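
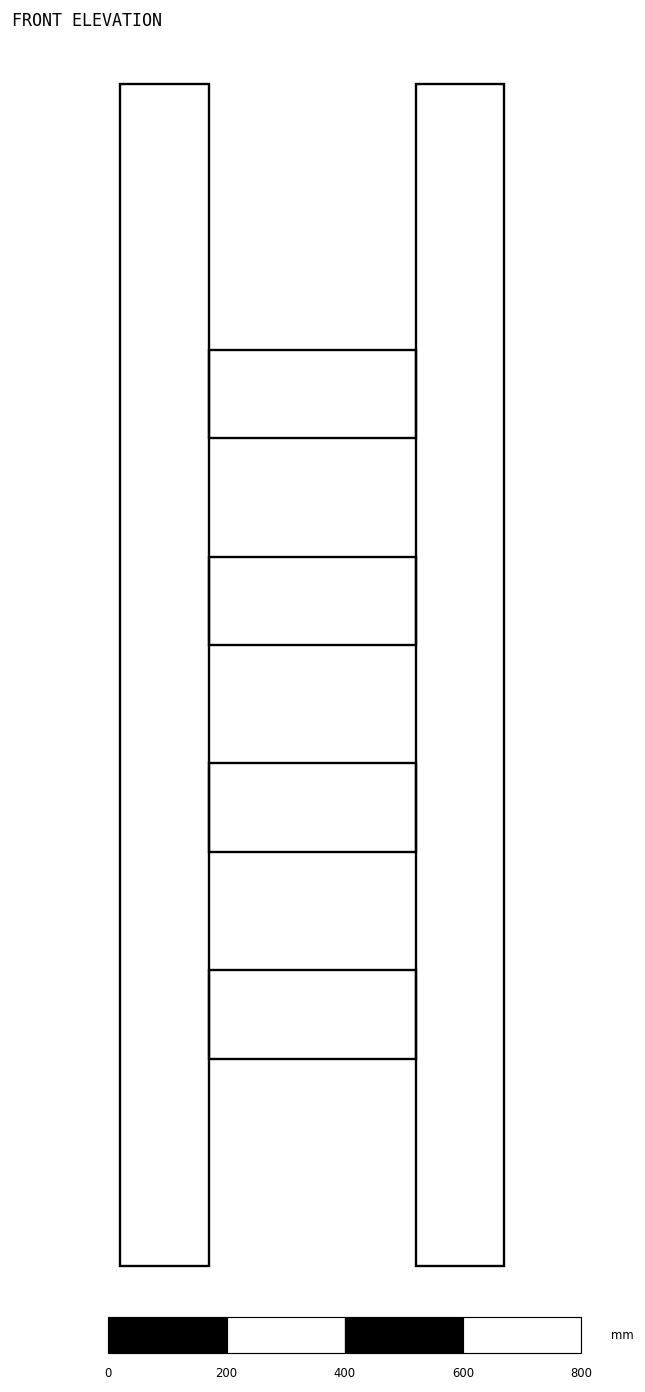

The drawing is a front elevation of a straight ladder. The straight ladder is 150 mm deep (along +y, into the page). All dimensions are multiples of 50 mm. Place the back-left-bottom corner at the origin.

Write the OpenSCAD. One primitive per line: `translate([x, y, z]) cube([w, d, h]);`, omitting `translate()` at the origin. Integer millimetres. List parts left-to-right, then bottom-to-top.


cube([150, 150, 2000]);
translate([150, 0, 350]) cube([350, 150, 150]);
translate([150, 0, 700]) cube([350, 150, 150]);
translate([150, 0, 1050]) cube([350, 150, 150]);
translate([150, 0, 1400]) cube([350, 150, 150]);
translate([500, 0, 0]) cube([150, 150, 2000]);


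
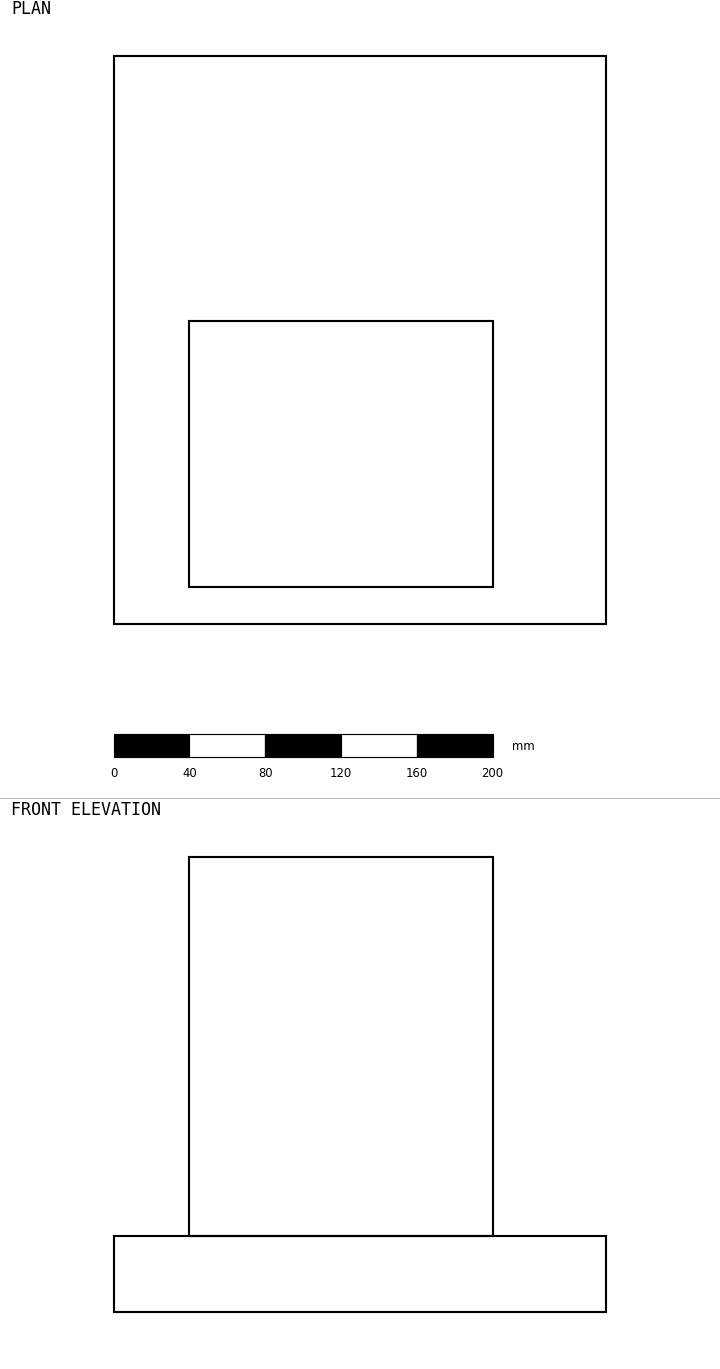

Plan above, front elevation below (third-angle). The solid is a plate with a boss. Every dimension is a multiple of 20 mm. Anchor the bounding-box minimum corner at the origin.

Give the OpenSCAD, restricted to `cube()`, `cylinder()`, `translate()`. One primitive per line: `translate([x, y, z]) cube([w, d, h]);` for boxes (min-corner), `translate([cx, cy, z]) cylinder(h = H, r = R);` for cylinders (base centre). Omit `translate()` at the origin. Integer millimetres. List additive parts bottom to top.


cube([260, 300, 40]);
translate([40, 20, 40]) cube([160, 140, 200]);


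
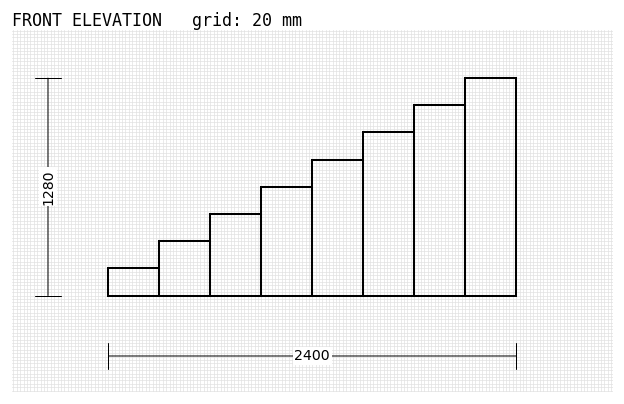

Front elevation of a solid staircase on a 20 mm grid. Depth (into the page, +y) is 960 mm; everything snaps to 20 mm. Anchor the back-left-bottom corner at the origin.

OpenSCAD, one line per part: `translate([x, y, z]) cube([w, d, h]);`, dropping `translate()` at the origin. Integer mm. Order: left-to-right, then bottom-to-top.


cube([300, 960, 160]);
translate([300, 0, 0]) cube([300, 960, 320]);
translate([600, 0, 0]) cube([300, 960, 480]);
translate([900, 0, 0]) cube([300, 960, 640]);
translate([1200, 0, 0]) cube([300, 960, 800]);
translate([1500, 0, 0]) cube([300, 960, 960]);
translate([1800, 0, 0]) cube([300, 960, 1120]);
translate([2100, 0, 0]) cube([300, 960, 1280]);


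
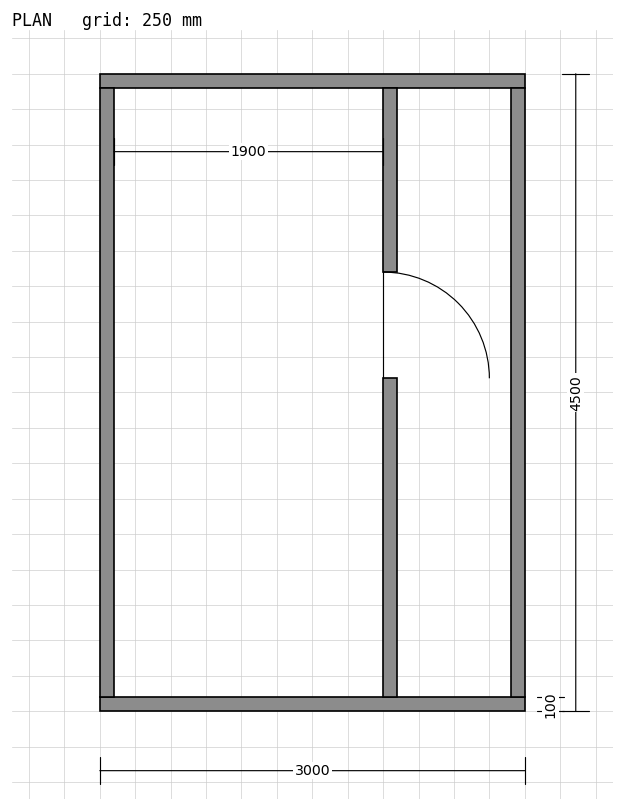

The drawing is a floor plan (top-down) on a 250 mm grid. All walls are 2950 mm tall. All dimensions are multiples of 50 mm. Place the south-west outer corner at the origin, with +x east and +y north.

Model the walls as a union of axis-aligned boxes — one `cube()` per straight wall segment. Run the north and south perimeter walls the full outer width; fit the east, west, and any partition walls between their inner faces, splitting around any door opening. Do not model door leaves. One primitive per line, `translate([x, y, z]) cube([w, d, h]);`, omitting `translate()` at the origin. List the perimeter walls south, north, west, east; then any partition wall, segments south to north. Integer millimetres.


cube([3000, 100, 2950]);
translate([0, 4400, 0]) cube([3000, 100, 2950]);
translate([0, 100, 0]) cube([100, 4300, 2950]);
translate([2900, 100, 0]) cube([100, 4300, 2950]);
translate([2000, 100, 0]) cube([100, 2250, 2950]);
translate([2000, 3100, 0]) cube([100, 1300, 2950]);


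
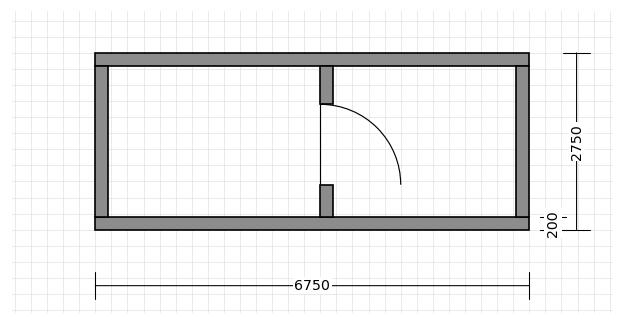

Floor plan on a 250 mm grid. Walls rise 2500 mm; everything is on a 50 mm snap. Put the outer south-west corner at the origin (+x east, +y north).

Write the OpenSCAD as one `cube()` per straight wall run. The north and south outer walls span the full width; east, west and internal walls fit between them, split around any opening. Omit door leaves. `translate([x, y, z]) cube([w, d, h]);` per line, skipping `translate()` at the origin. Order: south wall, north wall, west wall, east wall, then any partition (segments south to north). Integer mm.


cube([6750, 200, 2500]);
translate([0, 2550, 0]) cube([6750, 200, 2500]);
translate([0, 200, 0]) cube([200, 2350, 2500]);
translate([6550, 200, 0]) cube([200, 2350, 2500]);
translate([3500, 200, 0]) cube([200, 500, 2500]);
translate([3500, 1950, 0]) cube([200, 600, 2500]);


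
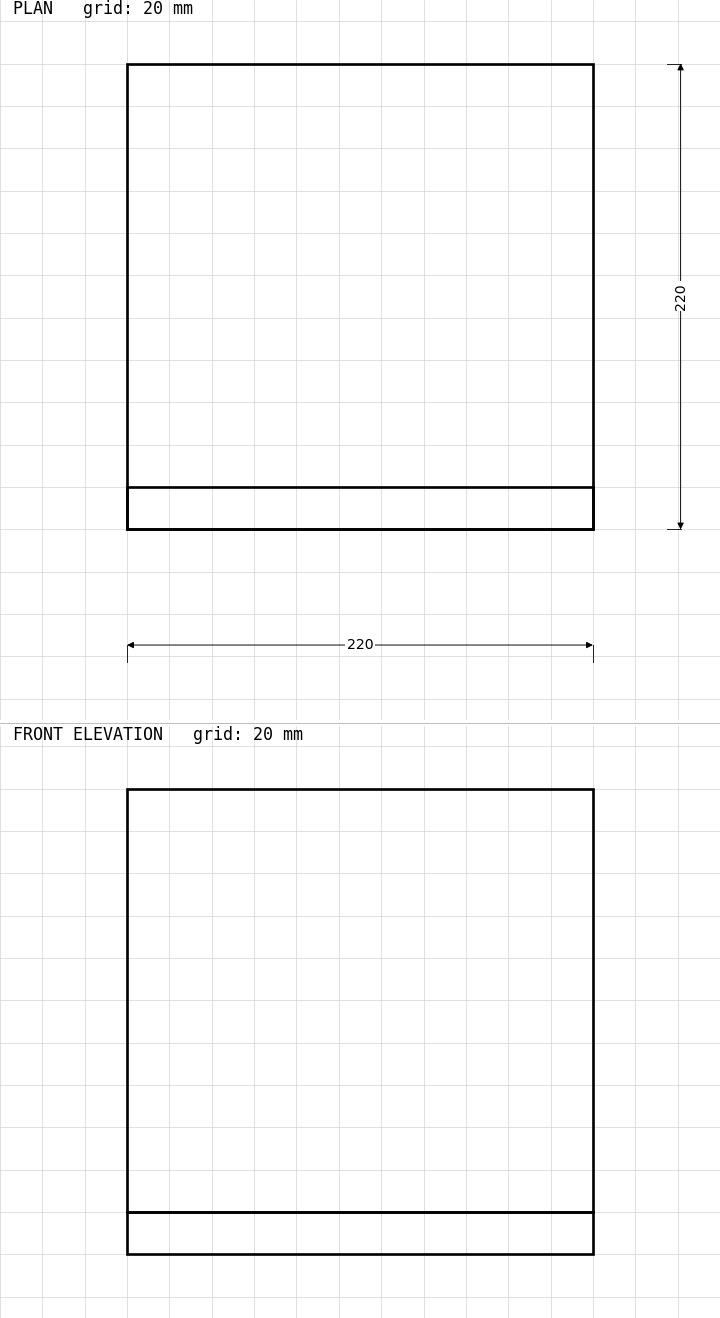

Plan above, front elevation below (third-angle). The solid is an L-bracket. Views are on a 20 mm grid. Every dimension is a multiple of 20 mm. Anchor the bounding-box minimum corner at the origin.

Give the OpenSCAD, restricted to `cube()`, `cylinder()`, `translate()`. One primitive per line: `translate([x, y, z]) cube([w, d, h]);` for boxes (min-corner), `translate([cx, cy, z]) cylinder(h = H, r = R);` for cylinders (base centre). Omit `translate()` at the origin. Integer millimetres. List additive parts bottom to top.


cube([220, 220, 20]);
translate([0, 0, 20]) cube([220, 20, 200]);


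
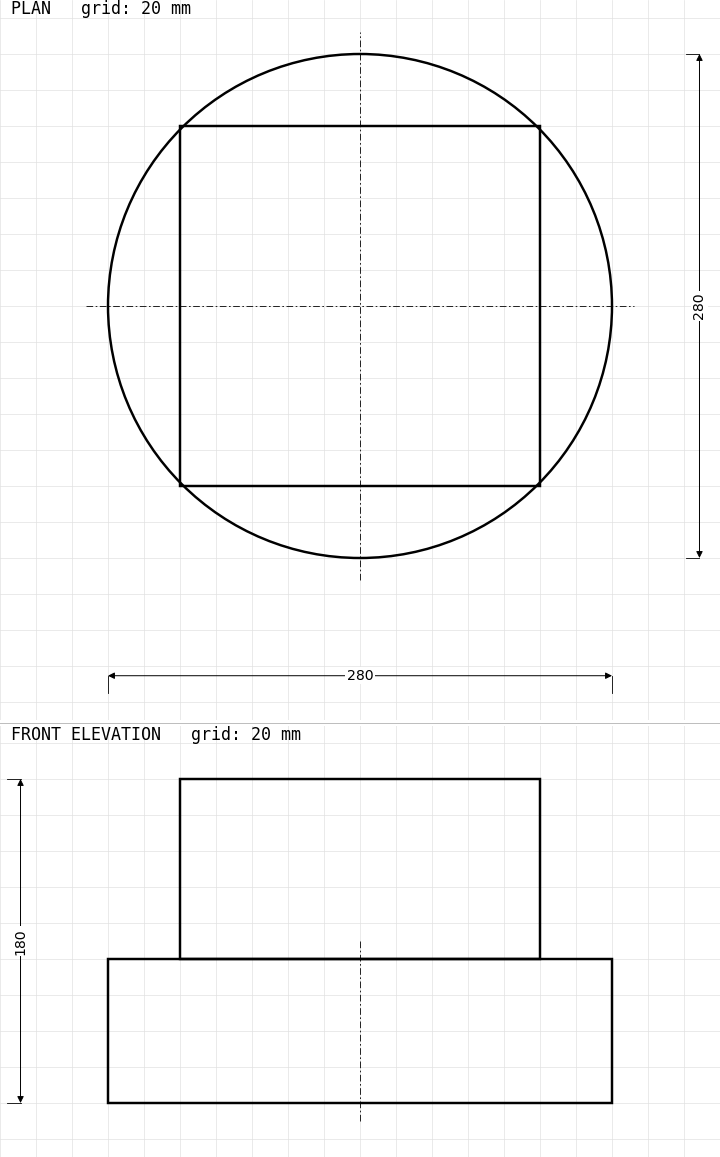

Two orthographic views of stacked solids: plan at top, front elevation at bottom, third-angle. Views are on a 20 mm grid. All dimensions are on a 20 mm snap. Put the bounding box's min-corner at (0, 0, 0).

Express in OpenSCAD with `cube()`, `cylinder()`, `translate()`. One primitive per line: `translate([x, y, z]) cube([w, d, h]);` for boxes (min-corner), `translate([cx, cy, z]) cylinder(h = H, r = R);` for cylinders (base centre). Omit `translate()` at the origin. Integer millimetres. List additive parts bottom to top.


translate([140, 140, 0]) cylinder(h = 80, r = 140);
translate([40, 40, 80]) cube([200, 200, 100]);


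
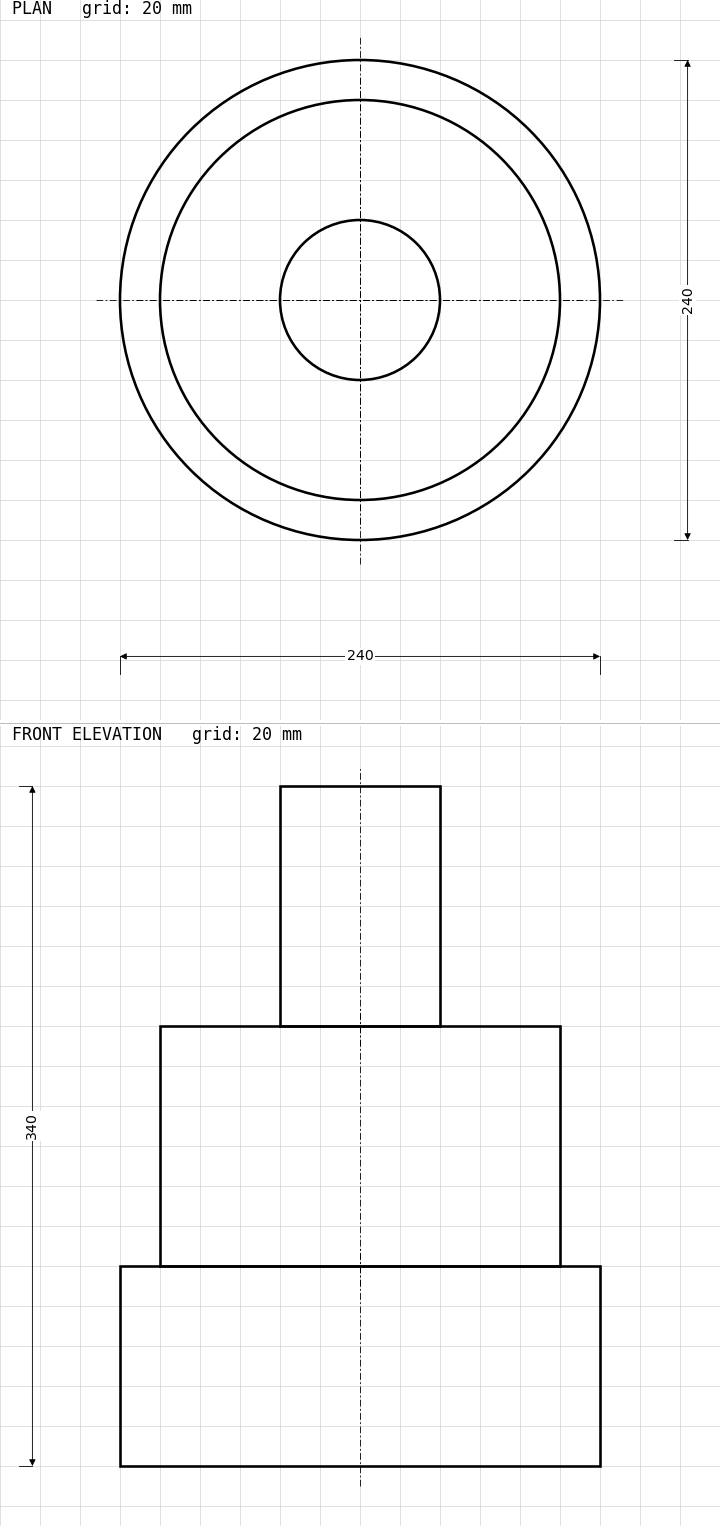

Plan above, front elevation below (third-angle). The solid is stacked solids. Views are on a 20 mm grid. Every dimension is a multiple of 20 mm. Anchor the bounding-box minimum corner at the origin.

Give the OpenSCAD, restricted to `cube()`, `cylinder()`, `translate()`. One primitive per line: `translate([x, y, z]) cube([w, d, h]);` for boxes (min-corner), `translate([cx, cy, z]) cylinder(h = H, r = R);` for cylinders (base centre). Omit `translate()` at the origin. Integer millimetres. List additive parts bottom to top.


translate([120, 120, 0]) cylinder(h = 100, r = 120);
translate([120, 120, 100]) cylinder(h = 120, r = 100);
translate([120, 120, 220]) cylinder(h = 120, r = 40);


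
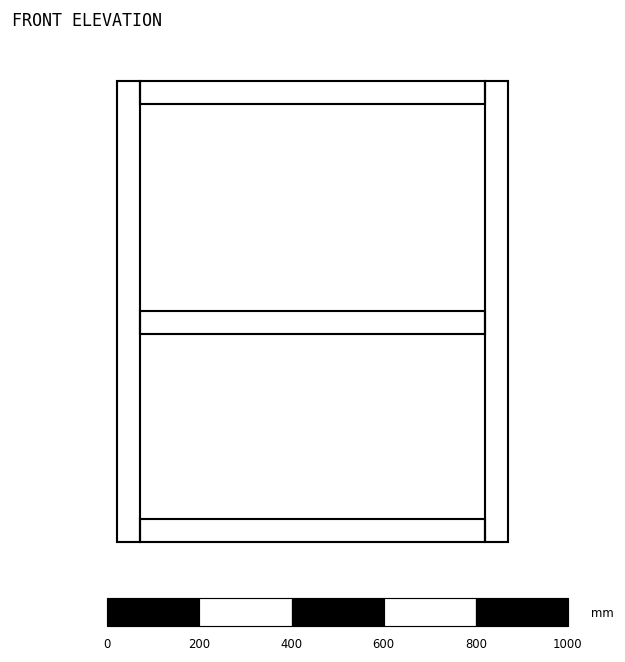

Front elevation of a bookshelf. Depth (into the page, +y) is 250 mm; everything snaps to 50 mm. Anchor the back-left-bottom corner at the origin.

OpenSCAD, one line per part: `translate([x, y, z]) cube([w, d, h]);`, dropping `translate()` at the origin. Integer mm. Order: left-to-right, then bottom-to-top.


cube([50, 250, 1000]);
translate([50, 0, 0]) cube([750, 250, 50]);
translate([50, 0, 450]) cube([750, 250, 50]);
translate([50, 0, 950]) cube([750, 250, 50]);
translate([800, 0, 0]) cube([50, 250, 1000]);


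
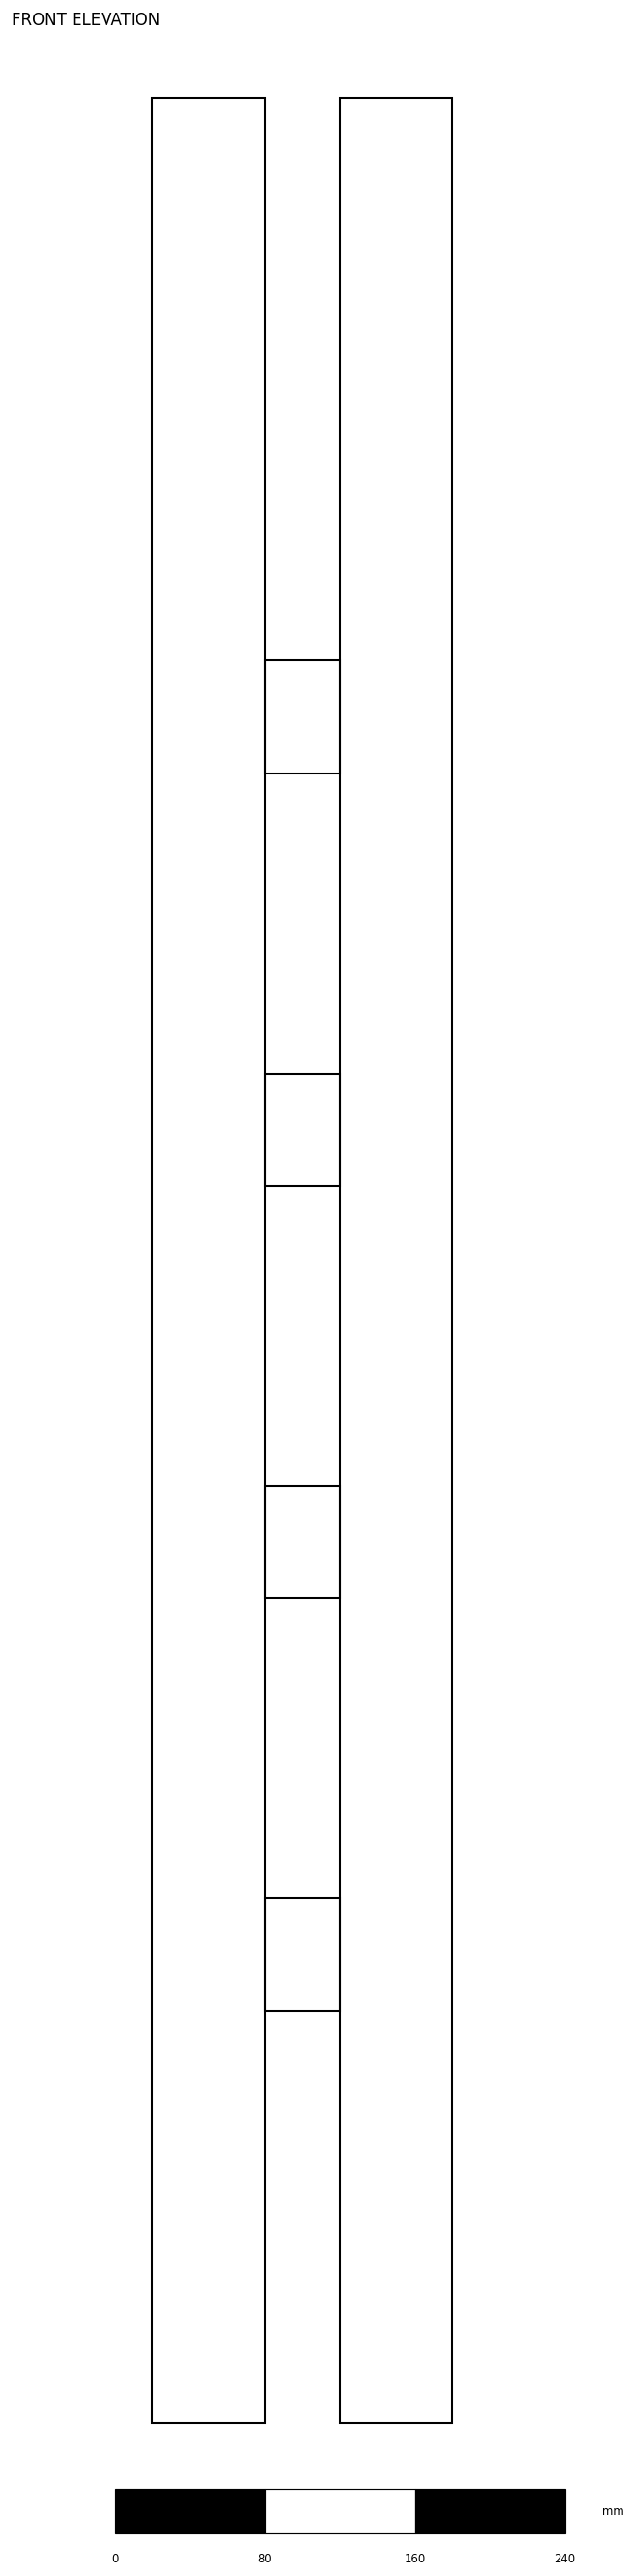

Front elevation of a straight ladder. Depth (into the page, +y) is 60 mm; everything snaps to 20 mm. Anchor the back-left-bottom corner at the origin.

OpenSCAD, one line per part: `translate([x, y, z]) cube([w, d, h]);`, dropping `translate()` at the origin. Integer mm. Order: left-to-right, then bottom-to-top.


cube([60, 60, 1240]);
translate([60, 0, 220]) cube([40, 60, 60]);
translate([60, 0, 440]) cube([40, 60, 60]);
translate([60, 0, 660]) cube([40, 60, 60]);
translate([60, 0, 880]) cube([40, 60, 60]);
translate([100, 0, 0]) cube([60, 60, 1240]);


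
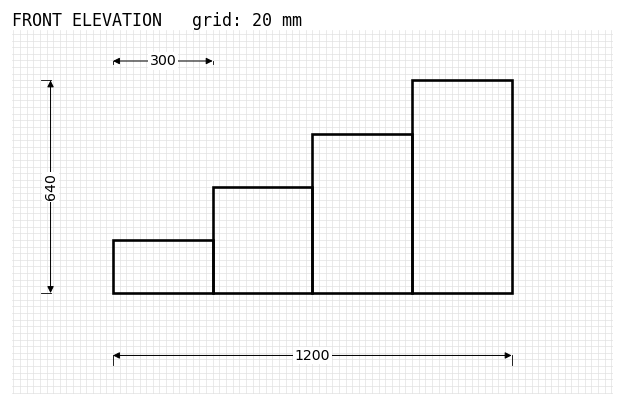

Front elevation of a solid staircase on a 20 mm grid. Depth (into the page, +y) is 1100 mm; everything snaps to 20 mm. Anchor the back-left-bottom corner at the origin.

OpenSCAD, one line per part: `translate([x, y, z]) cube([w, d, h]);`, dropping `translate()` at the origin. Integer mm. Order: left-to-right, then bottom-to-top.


cube([300, 1100, 160]);
translate([300, 0, 0]) cube([300, 1100, 320]);
translate([600, 0, 0]) cube([300, 1100, 480]);
translate([900, 0, 0]) cube([300, 1100, 640]);


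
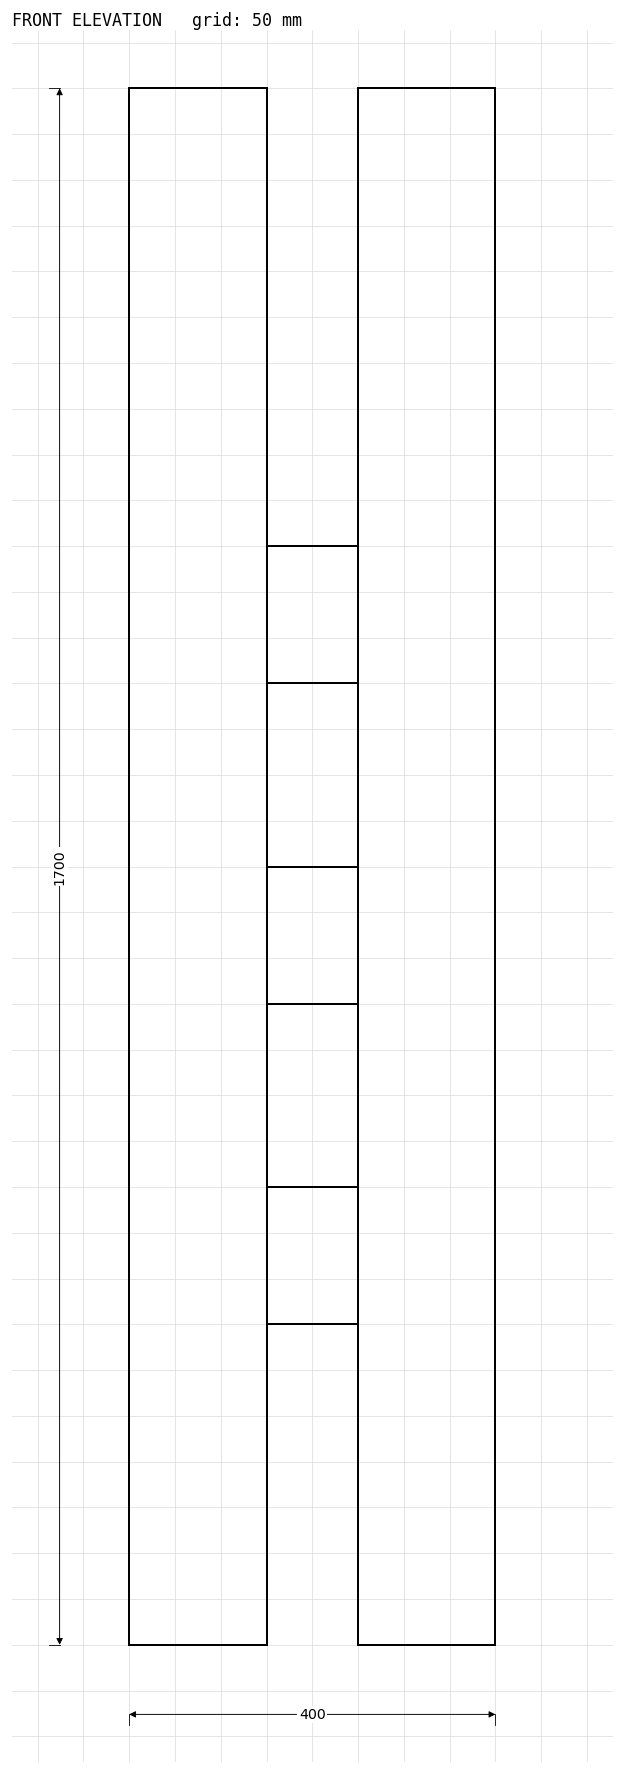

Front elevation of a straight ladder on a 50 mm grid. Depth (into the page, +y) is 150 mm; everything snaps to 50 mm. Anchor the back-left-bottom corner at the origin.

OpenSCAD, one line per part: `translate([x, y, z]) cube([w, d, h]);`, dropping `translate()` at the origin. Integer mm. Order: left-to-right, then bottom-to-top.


cube([150, 150, 1700]);
translate([150, 0, 350]) cube([100, 150, 150]);
translate([150, 0, 700]) cube([100, 150, 150]);
translate([150, 0, 1050]) cube([100, 150, 150]);
translate([250, 0, 0]) cube([150, 150, 1700]);


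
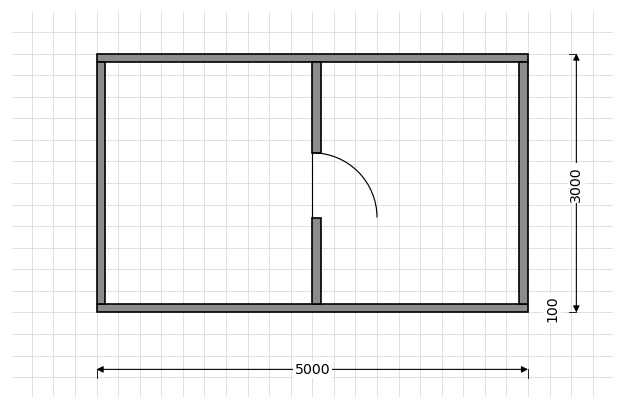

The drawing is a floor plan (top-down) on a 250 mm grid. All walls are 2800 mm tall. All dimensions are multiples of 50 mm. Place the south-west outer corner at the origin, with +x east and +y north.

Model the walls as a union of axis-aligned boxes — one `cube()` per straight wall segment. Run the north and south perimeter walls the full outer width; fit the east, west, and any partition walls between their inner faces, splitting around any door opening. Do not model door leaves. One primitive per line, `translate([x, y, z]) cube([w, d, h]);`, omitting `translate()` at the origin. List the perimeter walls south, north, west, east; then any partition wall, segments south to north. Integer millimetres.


cube([5000, 100, 2800]);
translate([0, 2900, 0]) cube([5000, 100, 2800]);
translate([0, 100, 0]) cube([100, 2800, 2800]);
translate([4900, 100, 0]) cube([100, 2800, 2800]);
translate([2500, 100, 0]) cube([100, 1000, 2800]);
translate([2500, 1850, 0]) cube([100, 1050, 2800]);


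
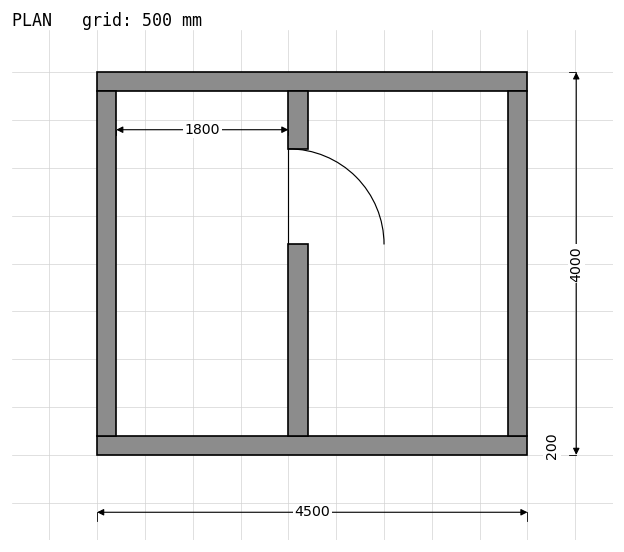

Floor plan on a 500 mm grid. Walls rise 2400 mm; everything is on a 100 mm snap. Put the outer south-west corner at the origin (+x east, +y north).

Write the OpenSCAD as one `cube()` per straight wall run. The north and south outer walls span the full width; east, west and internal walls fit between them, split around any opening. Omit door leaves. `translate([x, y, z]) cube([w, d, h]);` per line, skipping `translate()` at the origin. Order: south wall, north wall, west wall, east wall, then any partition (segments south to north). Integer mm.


cube([4500, 200, 2400]);
translate([0, 3800, 0]) cube([4500, 200, 2400]);
translate([0, 200, 0]) cube([200, 3600, 2400]);
translate([4300, 200, 0]) cube([200, 3600, 2400]);
translate([2000, 200, 0]) cube([200, 2000, 2400]);
translate([2000, 3200, 0]) cube([200, 600, 2400]);


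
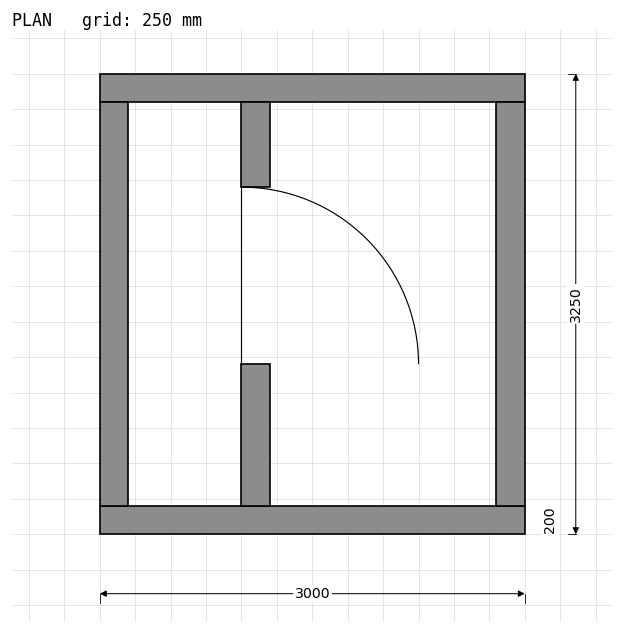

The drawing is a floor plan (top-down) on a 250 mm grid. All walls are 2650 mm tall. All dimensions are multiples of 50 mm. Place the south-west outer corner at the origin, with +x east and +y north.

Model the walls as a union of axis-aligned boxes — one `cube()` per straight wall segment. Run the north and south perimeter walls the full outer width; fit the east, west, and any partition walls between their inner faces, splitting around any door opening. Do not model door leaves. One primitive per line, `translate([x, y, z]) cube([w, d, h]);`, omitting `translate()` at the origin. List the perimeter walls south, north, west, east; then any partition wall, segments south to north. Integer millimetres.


cube([3000, 200, 2650]);
translate([0, 3050, 0]) cube([3000, 200, 2650]);
translate([0, 200, 0]) cube([200, 2850, 2650]);
translate([2800, 200, 0]) cube([200, 2850, 2650]);
translate([1000, 200, 0]) cube([200, 1000, 2650]);
translate([1000, 2450, 0]) cube([200, 600, 2650]);


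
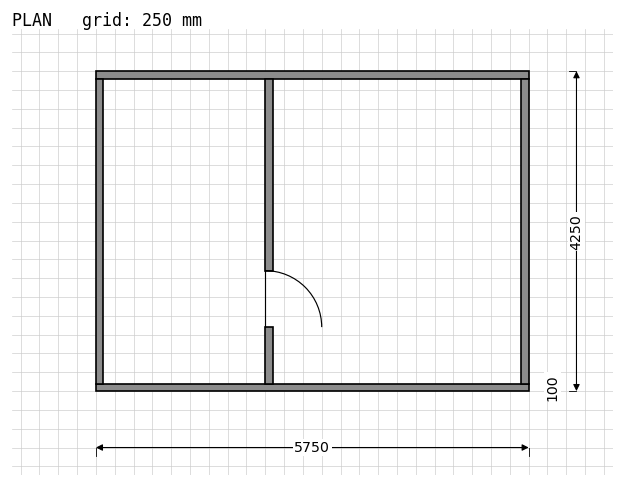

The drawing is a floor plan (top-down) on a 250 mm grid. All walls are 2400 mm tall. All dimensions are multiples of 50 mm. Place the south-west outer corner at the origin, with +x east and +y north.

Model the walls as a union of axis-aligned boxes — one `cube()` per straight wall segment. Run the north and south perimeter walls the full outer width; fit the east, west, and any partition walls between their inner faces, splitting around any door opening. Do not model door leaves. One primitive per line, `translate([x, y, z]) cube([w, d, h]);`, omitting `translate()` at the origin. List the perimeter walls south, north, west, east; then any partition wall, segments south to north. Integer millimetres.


cube([5750, 100, 2400]);
translate([0, 4150, 0]) cube([5750, 100, 2400]);
translate([0, 100, 0]) cube([100, 4050, 2400]);
translate([5650, 100, 0]) cube([100, 4050, 2400]);
translate([2250, 100, 0]) cube([100, 750, 2400]);
translate([2250, 1600, 0]) cube([100, 2550, 2400]);


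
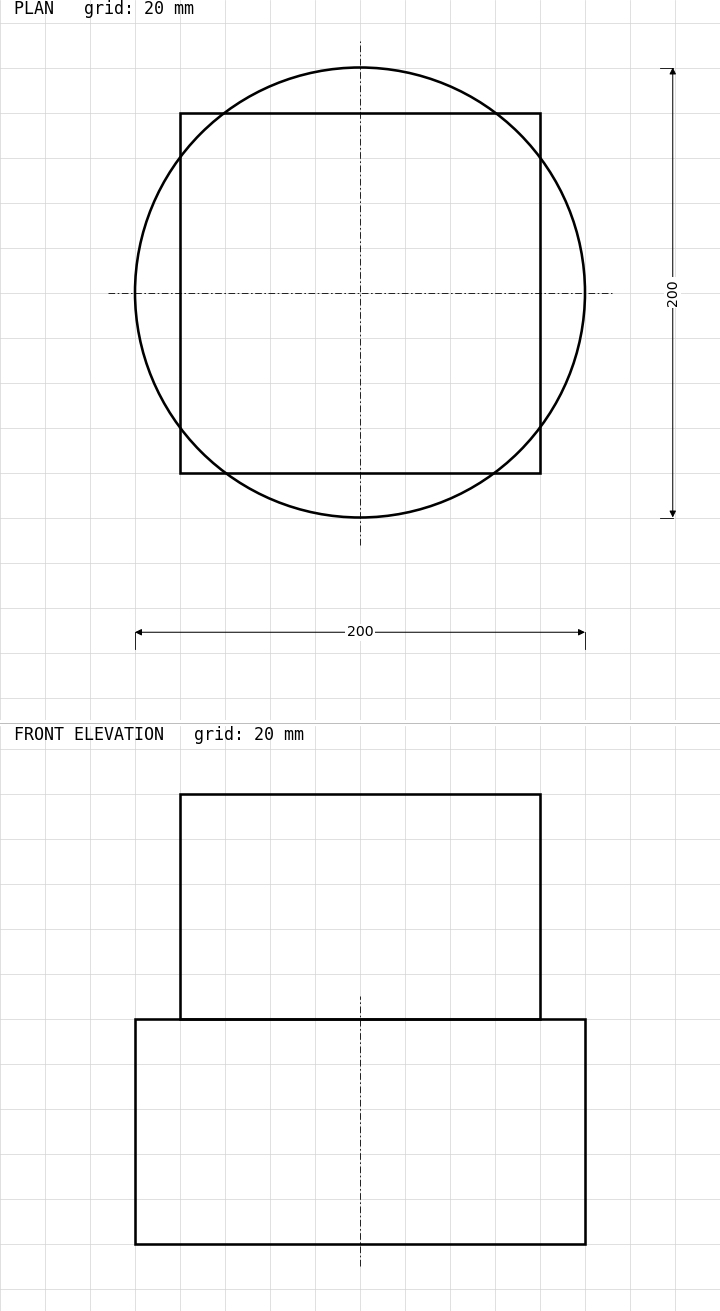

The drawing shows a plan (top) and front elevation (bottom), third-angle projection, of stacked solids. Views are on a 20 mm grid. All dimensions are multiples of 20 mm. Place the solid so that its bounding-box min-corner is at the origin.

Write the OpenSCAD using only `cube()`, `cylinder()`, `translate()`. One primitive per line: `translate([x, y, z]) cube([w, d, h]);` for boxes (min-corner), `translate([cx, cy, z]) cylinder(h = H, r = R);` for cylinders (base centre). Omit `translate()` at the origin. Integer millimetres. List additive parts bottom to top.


translate([100, 100, 0]) cylinder(h = 100, r = 100);
translate([20, 20, 100]) cube([160, 160, 100]);


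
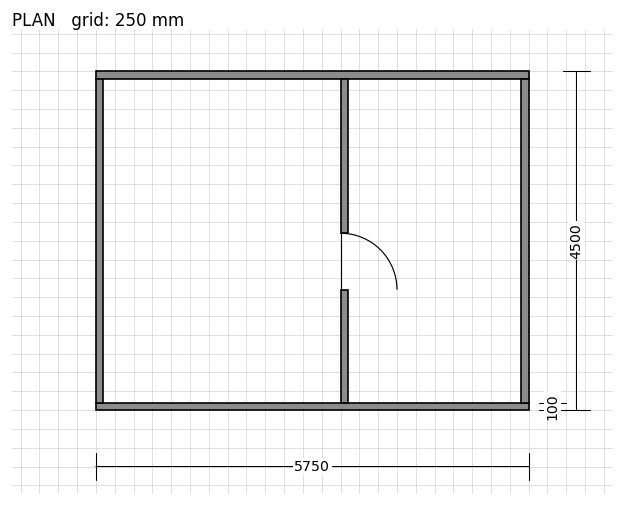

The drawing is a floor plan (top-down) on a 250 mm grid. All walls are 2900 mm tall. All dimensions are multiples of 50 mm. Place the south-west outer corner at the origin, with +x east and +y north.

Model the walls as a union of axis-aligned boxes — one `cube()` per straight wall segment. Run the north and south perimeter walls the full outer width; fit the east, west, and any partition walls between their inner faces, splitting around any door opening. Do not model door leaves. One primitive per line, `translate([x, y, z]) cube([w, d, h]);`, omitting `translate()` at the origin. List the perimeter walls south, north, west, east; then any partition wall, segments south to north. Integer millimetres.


cube([5750, 100, 2900]);
translate([0, 4400, 0]) cube([5750, 100, 2900]);
translate([0, 100, 0]) cube([100, 4300, 2900]);
translate([5650, 100, 0]) cube([100, 4300, 2900]);
translate([3250, 100, 0]) cube([100, 1500, 2900]);
translate([3250, 2350, 0]) cube([100, 2050, 2900]);


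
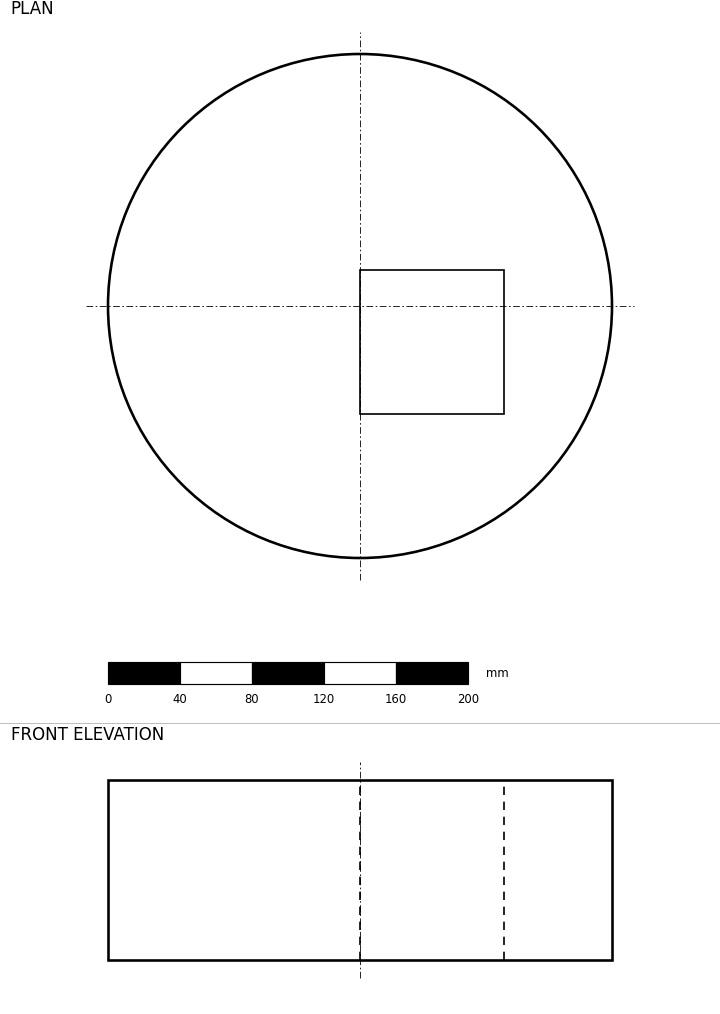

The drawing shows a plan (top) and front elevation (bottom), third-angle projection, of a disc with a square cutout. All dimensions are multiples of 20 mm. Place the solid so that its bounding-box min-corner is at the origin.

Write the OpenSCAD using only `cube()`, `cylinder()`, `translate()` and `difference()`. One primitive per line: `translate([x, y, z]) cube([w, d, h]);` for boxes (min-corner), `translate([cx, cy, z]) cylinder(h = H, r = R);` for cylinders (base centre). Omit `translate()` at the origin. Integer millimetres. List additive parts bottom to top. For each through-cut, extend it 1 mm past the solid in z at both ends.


difference() {
  translate([140, 140, 0]) cylinder(h = 100, r = 140);
  translate([140, 80, -1]) cube([80, 80, 102]);
}


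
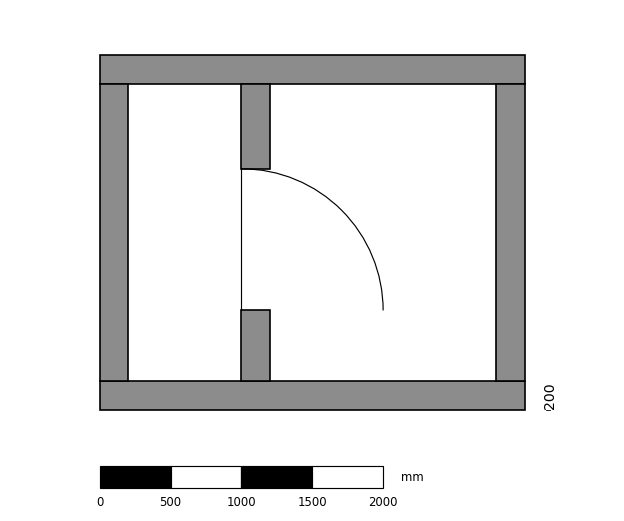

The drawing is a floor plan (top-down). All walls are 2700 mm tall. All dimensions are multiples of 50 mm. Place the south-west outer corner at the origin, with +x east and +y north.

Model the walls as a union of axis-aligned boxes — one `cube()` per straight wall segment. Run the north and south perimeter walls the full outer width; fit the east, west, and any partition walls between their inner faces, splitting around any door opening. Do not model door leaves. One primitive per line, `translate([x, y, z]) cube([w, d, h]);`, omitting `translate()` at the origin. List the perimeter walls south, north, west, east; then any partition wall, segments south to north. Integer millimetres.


cube([3000, 200, 2700]);
translate([0, 2300, 0]) cube([3000, 200, 2700]);
translate([0, 200, 0]) cube([200, 2100, 2700]);
translate([2800, 200, 0]) cube([200, 2100, 2700]);
translate([1000, 200, 0]) cube([200, 500, 2700]);
translate([1000, 1700, 0]) cube([200, 600, 2700]);


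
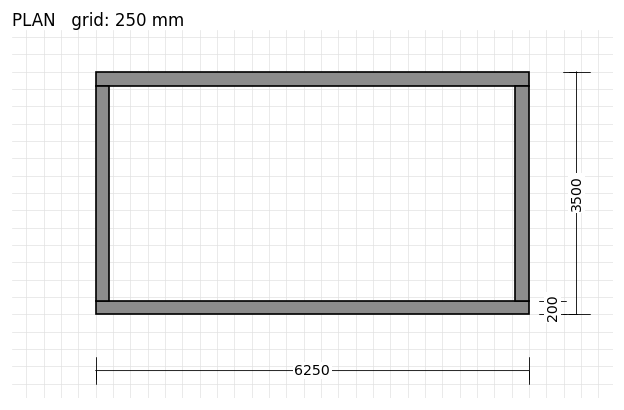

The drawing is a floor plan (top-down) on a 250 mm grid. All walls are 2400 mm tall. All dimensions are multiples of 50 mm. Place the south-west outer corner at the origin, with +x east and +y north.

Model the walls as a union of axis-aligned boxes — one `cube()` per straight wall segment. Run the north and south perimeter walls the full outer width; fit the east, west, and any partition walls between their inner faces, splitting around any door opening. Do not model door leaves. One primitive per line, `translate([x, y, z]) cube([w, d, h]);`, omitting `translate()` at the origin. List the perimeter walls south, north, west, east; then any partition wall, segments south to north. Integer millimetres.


cube([6250, 200, 2400]);
translate([0, 3300, 0]) cube([6250, 200, 2400]);
translate([0, 200, 0]) cube([200, 3100, 2400]);
translate([6050, 200, 0]) cube([200, 3100, 2400]);


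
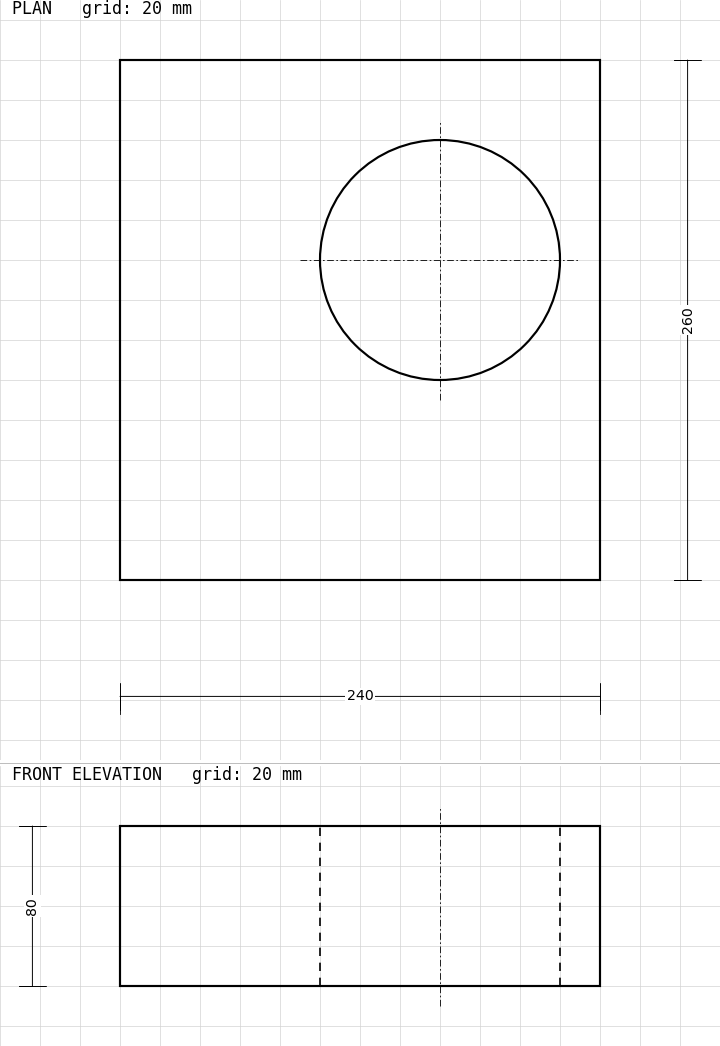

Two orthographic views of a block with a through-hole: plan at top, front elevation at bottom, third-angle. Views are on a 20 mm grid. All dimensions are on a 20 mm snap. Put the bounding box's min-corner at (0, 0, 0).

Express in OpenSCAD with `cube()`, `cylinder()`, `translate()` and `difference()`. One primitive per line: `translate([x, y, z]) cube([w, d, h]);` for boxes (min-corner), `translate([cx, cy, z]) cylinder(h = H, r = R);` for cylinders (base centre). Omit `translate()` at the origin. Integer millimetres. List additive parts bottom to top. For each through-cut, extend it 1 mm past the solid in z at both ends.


difference() {
  cube([240, 260, 80]);
  translate([160, 160, -1]) cylinder(h = 82, r = 60);
}


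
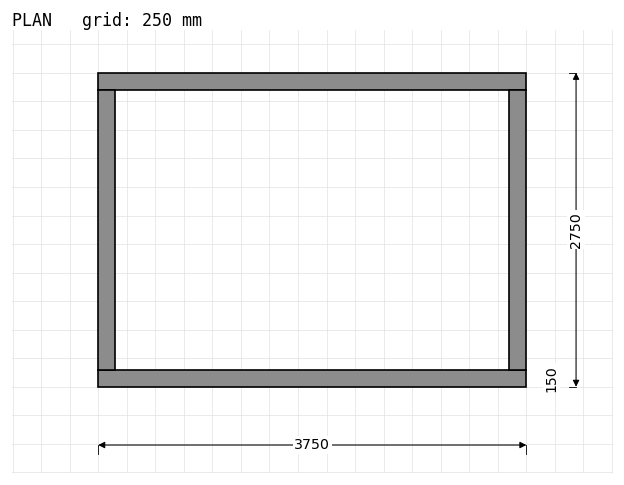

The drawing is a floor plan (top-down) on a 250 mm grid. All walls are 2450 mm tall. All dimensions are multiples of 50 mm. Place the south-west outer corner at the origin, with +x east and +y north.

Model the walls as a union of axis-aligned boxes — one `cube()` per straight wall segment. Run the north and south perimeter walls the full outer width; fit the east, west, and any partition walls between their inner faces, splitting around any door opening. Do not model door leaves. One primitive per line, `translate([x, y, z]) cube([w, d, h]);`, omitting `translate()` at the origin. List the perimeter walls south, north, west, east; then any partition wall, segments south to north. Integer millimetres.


cube([3750, 150, 2450]);
translate([0, 2600, 0]) cube([3750, 150, 2450]);
translate([0, 150, 0]) cube([150, 2450, 2450]);
translate([3600, 150, 0]) cube([150, 2450, 2450]);


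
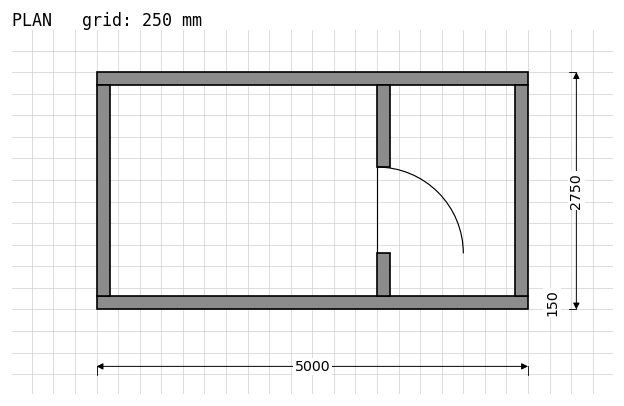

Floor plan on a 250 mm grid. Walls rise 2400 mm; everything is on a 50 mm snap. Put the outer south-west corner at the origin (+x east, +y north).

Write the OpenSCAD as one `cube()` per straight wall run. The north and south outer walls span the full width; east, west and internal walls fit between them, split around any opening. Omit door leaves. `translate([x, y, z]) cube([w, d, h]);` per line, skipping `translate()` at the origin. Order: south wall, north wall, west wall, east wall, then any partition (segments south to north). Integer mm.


cube([5000, 150, 2400]);
translate([0, 2600, 0]) cube([5000, 150, 2400]);
translate([0, 150, 0]) cube([150, 2450, 2400]);
translate([4850, 150, 0]) cube([150, 2450, 2400]);
translate([3250, 150, 0]) cube([150, 500, 2400]);
translate([3250, 1650, 0]) cube([150, 950, 2400]);


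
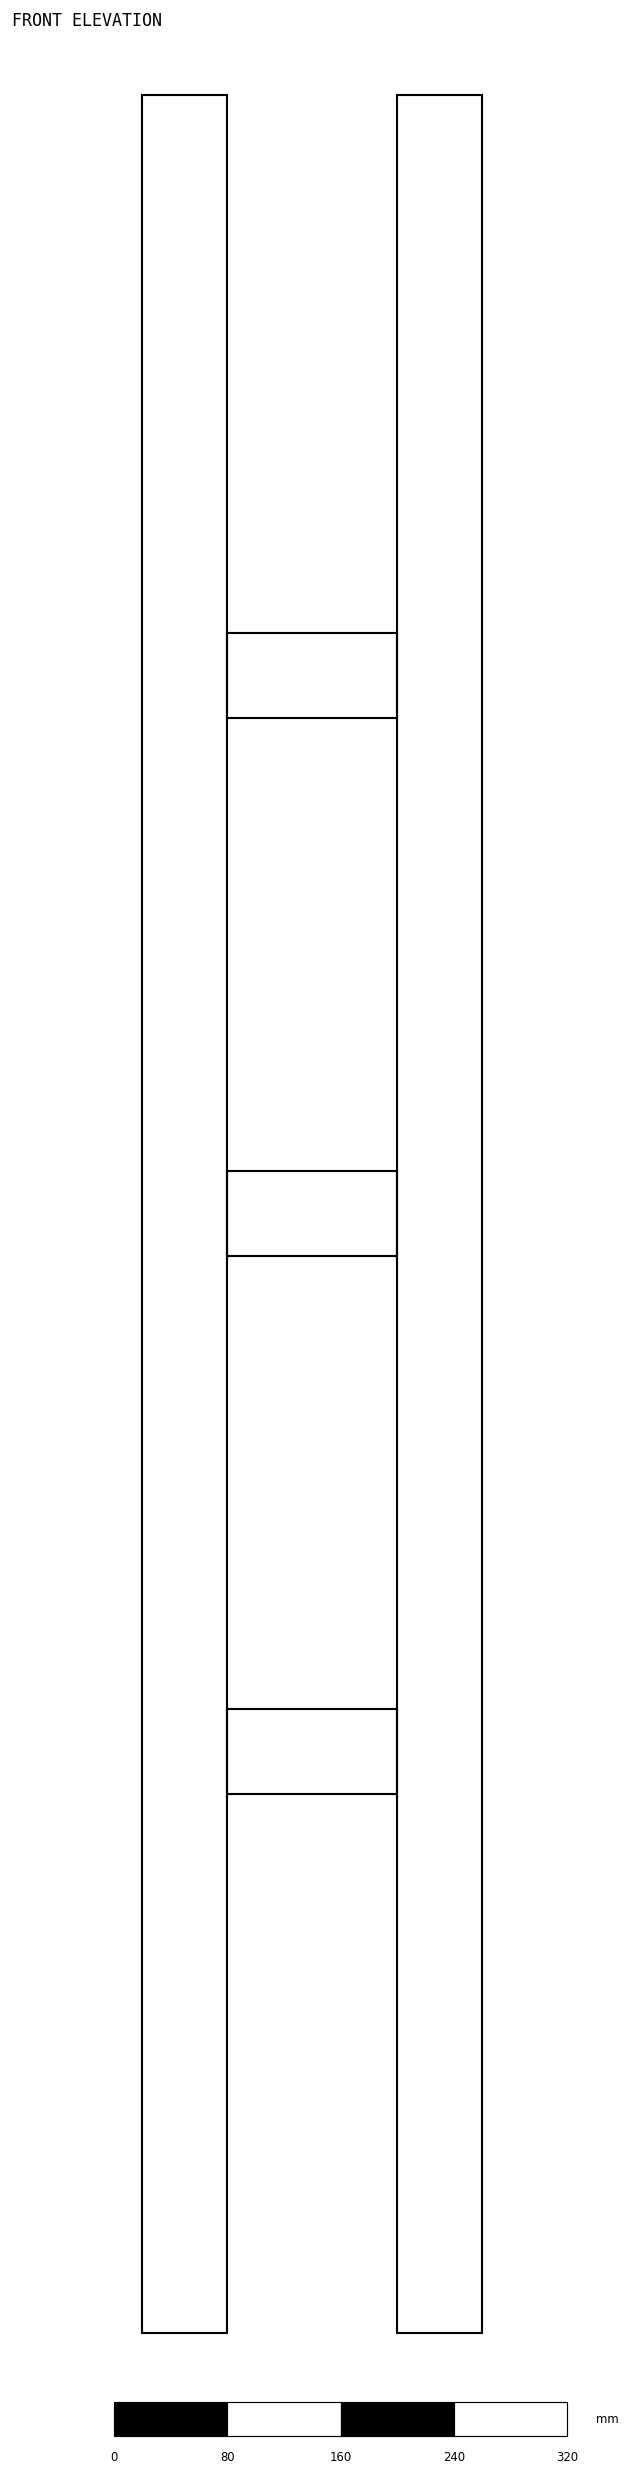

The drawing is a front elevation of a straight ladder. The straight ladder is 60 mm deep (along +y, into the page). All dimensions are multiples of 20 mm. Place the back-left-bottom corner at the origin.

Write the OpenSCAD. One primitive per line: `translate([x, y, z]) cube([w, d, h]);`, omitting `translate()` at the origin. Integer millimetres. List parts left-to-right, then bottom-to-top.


cube([60, 60, 1580]);
translate([60, 0, 380]) cube([120, 60, 60]);
translate([60, 0, 760]) cube([120, 60, 60]);
translate([60, 0, 1140]) cube([120, 60, 60]);
translate([180, 0, 0]) cube([60, 60, 1580]);


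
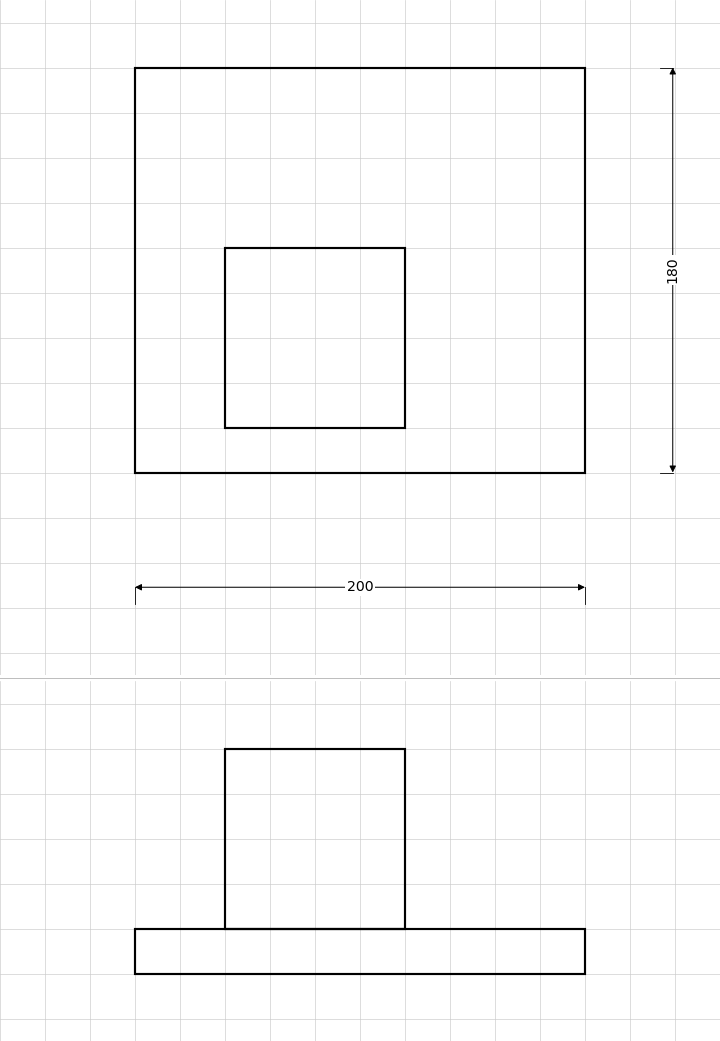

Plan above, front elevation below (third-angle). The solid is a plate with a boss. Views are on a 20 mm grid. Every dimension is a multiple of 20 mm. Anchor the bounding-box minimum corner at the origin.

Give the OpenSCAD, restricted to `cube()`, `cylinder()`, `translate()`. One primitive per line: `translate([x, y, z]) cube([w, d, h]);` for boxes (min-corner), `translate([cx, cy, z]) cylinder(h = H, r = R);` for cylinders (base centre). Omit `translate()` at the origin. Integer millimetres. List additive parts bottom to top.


cube([200, 180, 20]);
translate([40, 20, 20]) cube([80, 80, 80]);


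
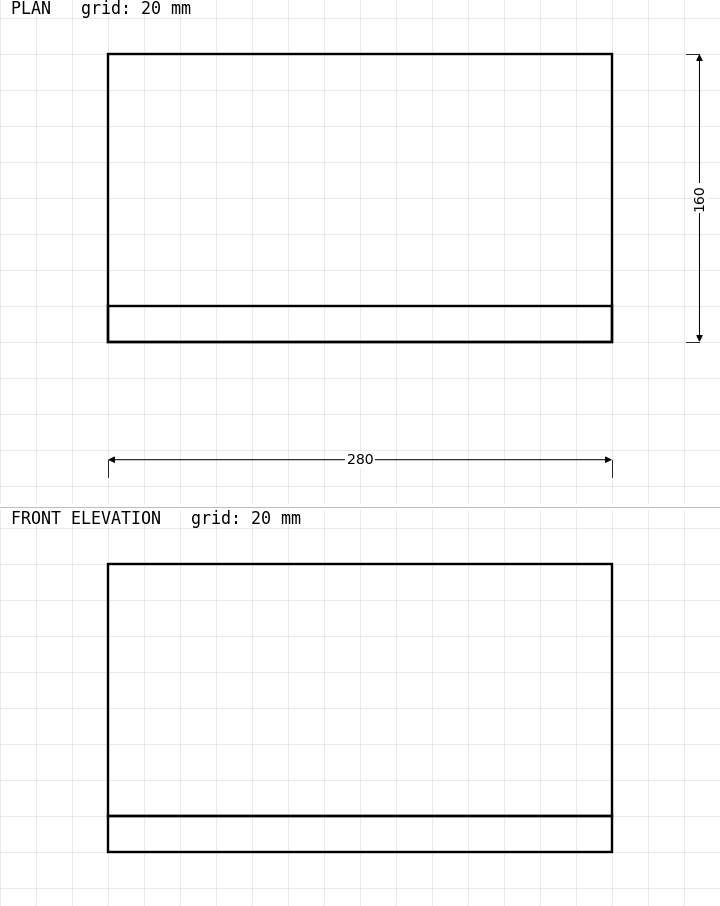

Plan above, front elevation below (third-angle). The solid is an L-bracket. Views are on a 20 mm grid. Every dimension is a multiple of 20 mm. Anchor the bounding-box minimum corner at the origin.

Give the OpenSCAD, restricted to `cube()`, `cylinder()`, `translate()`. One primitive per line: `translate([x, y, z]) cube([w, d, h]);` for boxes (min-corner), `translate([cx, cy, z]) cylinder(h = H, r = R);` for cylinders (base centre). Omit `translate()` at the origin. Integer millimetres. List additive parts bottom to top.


cube([280, 160, 20]);
translate([0, 0, 20]) cube([280, 20, 140]);


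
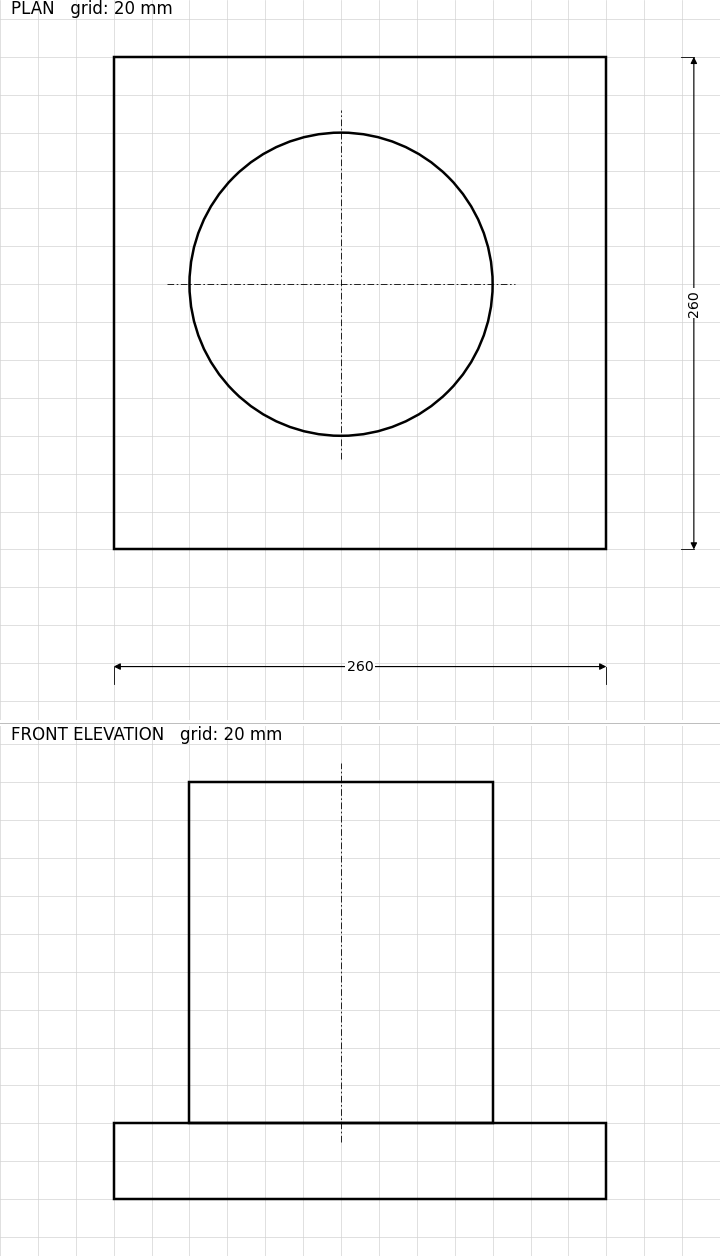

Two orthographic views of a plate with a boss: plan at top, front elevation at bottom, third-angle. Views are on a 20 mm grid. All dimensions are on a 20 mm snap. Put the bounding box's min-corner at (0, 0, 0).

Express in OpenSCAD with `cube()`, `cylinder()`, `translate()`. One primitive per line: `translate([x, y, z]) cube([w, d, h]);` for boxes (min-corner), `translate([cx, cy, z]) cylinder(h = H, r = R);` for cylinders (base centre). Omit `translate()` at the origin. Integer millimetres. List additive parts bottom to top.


cube([260, 260, 40]);
translate([120, 140, 40]) cylinder(h = 180, r = 80);


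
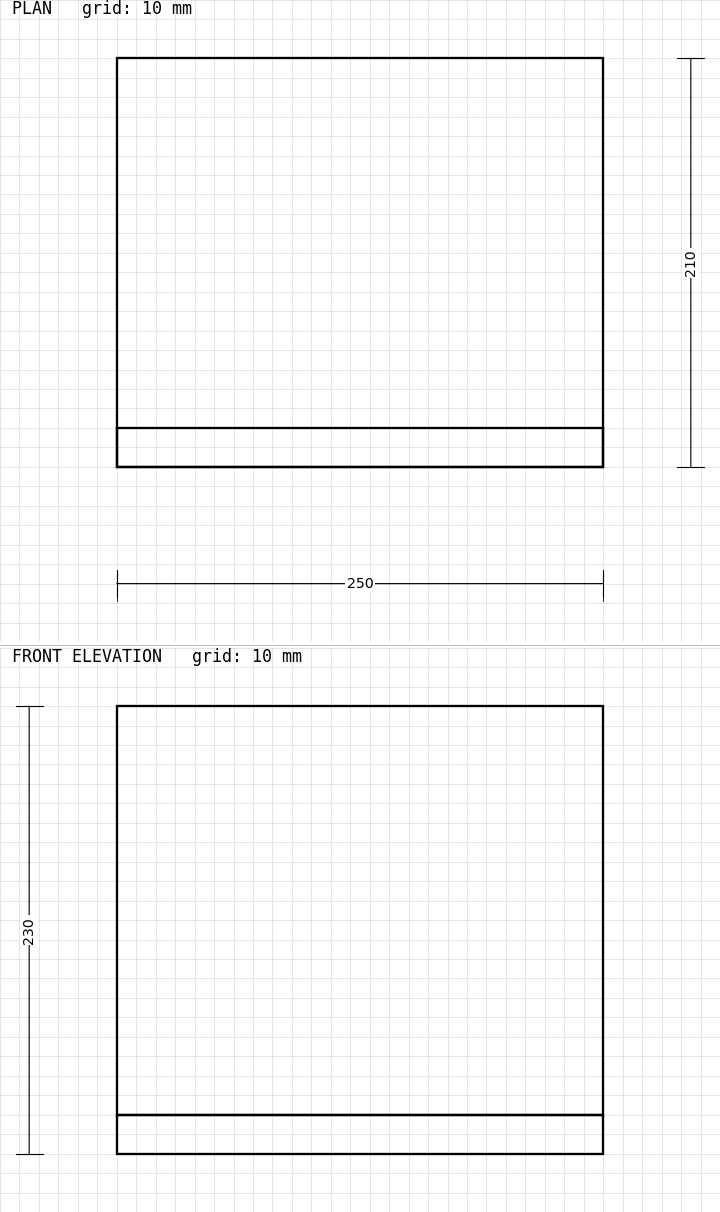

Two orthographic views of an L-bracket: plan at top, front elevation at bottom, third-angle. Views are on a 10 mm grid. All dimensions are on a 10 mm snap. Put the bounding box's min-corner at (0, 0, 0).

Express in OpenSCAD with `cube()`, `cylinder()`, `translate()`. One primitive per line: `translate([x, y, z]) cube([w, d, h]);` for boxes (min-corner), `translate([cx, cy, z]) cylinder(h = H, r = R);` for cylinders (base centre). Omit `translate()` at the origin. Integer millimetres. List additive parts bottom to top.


cube([250, 210, 20]);
translate([0, 0, 20]) cube([250, 20, 210]);


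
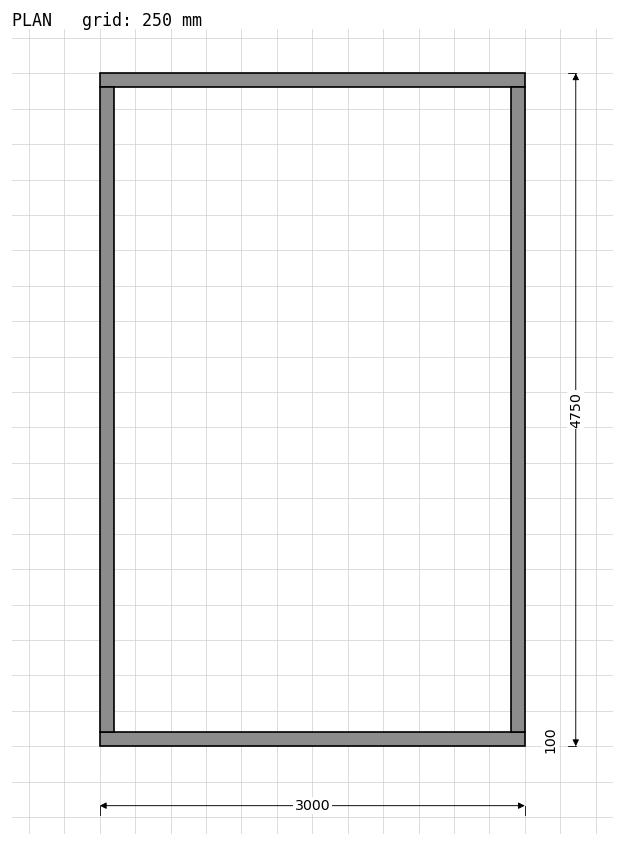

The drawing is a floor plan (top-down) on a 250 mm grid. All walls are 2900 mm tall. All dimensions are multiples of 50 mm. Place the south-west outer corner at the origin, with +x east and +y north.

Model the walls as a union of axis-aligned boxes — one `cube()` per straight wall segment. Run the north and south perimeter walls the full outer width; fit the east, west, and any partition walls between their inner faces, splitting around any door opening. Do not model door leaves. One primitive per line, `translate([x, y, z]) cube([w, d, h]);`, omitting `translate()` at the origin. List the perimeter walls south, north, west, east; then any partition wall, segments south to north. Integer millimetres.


cube([3000, 100, 2900]);
translate([0, 4650, 0]) cube([3000, 100, 2900]);
translate([0, 100, 0]) cube([100, 4550, 2900]);
translate([2900, 100, 0]) cube([100, 4550, 2900]);


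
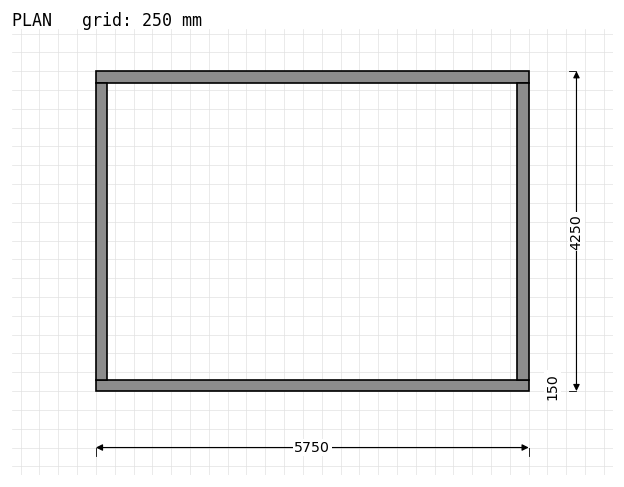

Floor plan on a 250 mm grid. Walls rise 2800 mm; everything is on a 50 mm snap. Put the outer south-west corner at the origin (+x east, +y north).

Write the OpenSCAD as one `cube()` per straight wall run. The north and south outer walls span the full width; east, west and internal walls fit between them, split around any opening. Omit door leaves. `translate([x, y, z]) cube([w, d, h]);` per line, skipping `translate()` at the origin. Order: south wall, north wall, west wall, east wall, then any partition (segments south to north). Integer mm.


cube([5750, 150, 2800]);
translate([0, 4100, 0]) cube([5750, 150, 2800]);
translate([0, 150, 0]) cube([150, 3950, 2800]);
translate([5600, 150, 0]) cube([150, 3950, 2800]);


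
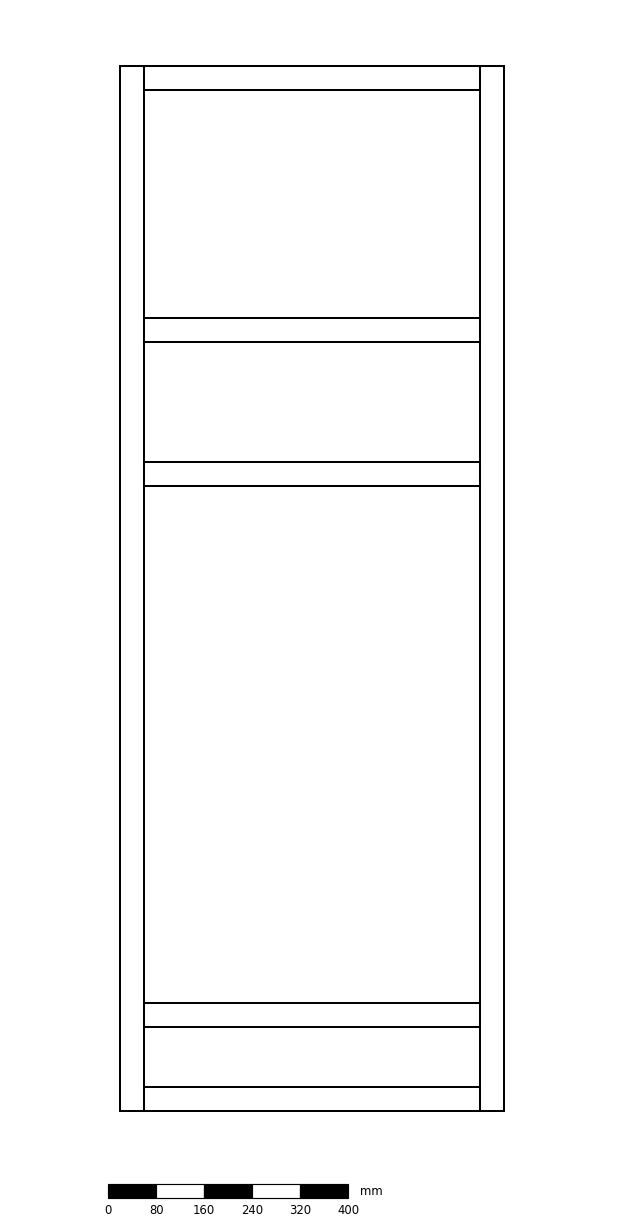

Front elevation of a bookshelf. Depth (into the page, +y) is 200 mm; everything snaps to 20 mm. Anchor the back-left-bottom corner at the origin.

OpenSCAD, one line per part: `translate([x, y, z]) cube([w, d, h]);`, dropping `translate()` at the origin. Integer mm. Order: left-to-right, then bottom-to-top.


cube([40, 200, 1740]);
translate([40, 0, 0]) cube([560, 200, 40]);
translate([40, 0, 140]) cube([560, 200, 40]);
translate([40, 0, 1040]) cube([560, 200, 40]);
translate([40, 0, 1280]) cube([560, 200, 40]);
translate([40, 0, 1700]) cube([560, 200, 40]);
translate([600, 0, 0]) cube([40, 200, 1740]);


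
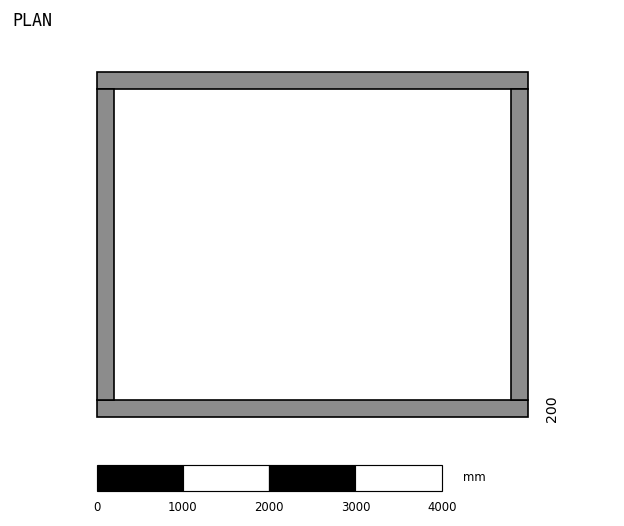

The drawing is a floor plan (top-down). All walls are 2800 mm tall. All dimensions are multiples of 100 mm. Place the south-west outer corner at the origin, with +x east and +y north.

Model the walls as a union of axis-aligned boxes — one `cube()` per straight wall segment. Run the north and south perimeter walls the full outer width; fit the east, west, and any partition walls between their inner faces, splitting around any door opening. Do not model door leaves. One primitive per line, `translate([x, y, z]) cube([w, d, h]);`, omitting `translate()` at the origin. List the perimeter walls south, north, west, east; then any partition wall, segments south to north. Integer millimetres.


cube([5000, 200, 2800]);
translate([0, 3800, 0]) cube([5000, 200, 2800]);
translate([0, 200, 0]) cube([200, 3600, 2800]);
translate([4800, 200, 0]) cube([200, 3600, 2800]);


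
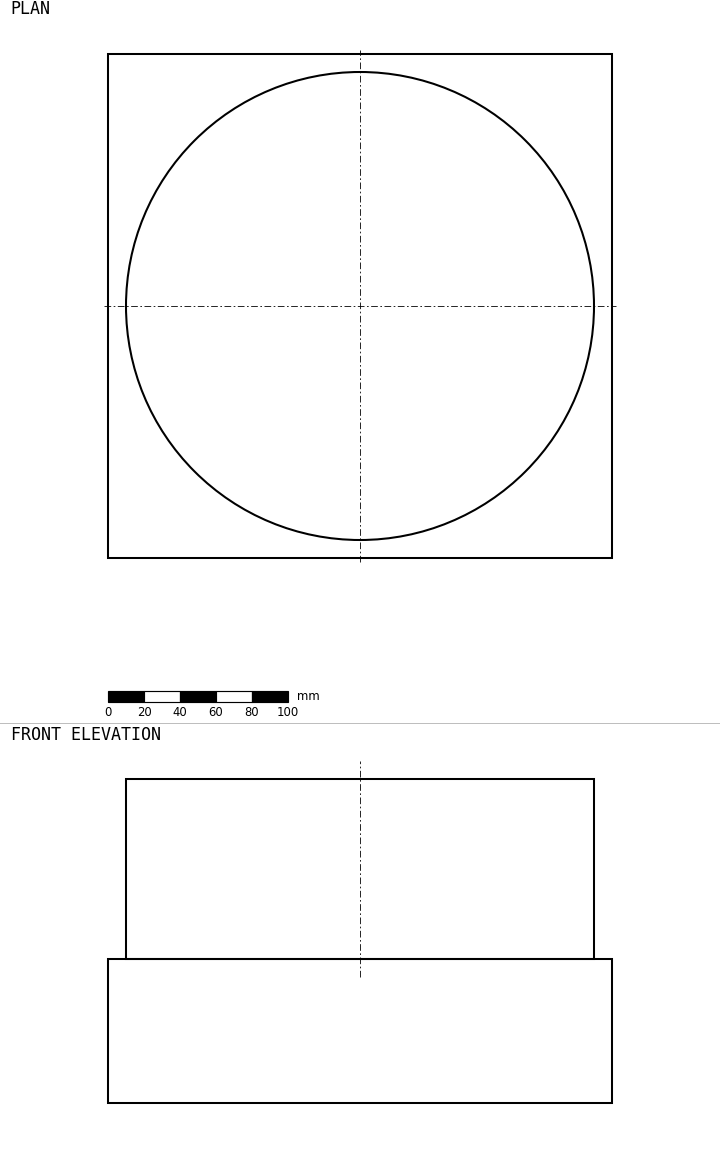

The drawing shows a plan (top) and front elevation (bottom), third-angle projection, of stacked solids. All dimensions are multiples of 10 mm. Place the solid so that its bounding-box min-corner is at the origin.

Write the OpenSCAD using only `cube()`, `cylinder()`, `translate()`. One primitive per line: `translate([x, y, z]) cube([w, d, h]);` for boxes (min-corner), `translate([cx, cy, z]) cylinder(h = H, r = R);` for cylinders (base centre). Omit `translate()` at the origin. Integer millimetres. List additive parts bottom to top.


cube([280, 280, 80]);
translate([140, 140, 80]) cylinder(h = 100, r = 130);


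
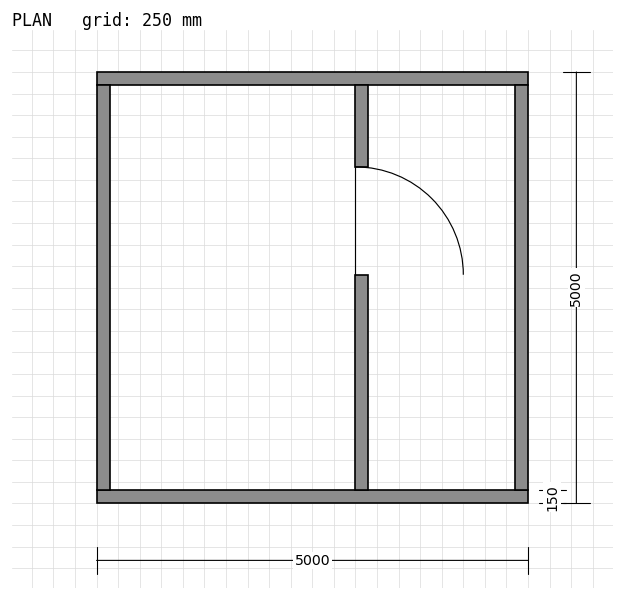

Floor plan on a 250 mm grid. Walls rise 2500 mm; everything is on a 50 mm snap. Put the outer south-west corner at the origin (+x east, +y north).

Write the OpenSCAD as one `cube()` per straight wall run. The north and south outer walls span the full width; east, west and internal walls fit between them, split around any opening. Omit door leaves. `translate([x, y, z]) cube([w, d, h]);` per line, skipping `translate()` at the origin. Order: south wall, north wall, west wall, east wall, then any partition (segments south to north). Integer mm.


cube([5000, 150, 2500]);
translate([0, 4850, 0]) cube([5000, 150, 2500]);
translate([0, 150, 0]) cube([150, 4700, 2500]);
translate([4850, 150, 0]) cube([150, 4700, 2500]);
translate([3000, 150, 0]) cube([150, 2500, 2500]);
translate([3000, 3900, 0]) cube([150, 950, 2500]);
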